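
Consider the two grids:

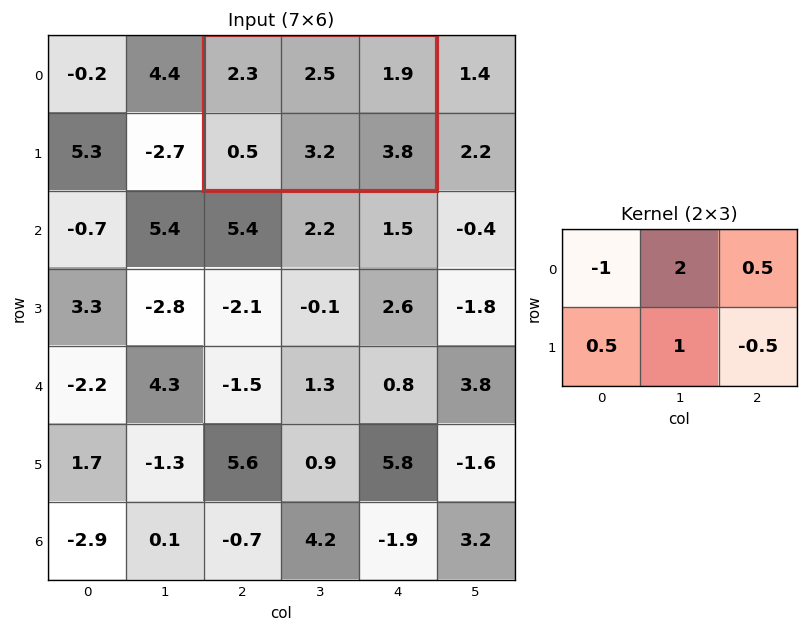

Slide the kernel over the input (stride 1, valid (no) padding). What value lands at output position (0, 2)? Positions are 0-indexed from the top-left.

5.2

The receptive field on the input at this output position is [2.3 2.5 1.9 / 0.5 3.2 3.8]. Elementwise product with the kernel and sum: 2.3·-1 + 2.5·2 + 1.9·0.5 + 0.5·0.5 + 3.2·1 + 3.8·-0.5.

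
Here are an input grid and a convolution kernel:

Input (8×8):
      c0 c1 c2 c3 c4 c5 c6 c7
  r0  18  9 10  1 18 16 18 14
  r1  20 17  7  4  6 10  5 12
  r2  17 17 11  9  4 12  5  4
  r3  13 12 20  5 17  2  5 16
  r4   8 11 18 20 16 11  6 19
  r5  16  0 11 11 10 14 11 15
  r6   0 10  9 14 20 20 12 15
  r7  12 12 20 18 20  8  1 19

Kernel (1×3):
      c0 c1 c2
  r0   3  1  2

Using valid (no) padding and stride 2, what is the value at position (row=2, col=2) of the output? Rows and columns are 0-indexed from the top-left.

71

The receptive field on the input at this output position is [16 11 6]. Elementwise product with the kernel and sum: 16·3 + 11·1 + 6·2.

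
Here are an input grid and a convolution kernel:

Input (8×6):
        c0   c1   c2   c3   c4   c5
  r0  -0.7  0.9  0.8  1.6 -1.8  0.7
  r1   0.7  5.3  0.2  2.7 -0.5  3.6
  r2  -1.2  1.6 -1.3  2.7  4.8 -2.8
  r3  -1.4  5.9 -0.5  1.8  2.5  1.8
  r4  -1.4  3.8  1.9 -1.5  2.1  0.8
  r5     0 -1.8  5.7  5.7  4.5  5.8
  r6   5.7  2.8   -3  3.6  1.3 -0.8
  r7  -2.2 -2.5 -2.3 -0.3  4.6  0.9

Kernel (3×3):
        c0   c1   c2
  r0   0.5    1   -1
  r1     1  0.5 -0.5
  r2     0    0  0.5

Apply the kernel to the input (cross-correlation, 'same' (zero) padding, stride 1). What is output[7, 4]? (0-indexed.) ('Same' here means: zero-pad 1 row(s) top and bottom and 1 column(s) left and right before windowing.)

The receptive field on the zero-padded input at this output position is [3.6 1.3 -0.8 / -0.3 4.6 0.9 / 0 0 0]. Elementwise product with the kernel and sum: 3.6·0.5 + 1.3·1 + -0.8·-1 + -0.3·1 + 4.6·0.5 + 0.9·-0.5 + 0·0.5.

5.45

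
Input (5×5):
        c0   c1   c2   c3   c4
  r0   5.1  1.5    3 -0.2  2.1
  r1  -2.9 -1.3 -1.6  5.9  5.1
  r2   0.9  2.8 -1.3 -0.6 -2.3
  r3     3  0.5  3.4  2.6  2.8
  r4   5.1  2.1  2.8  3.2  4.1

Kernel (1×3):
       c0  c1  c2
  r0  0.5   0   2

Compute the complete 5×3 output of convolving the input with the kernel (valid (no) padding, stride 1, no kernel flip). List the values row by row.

8.55 0.35 5.7
-4.65 11.15 9.4
-2.15 0.2 -5.25
8.3 5.45 7.3
8.15 7.45 9.6

Output[0,0]: The receptive field on the input at this output position is [5.1 1.5 3]. Elementwise product with the kernel and sum: 5.1·0.5 + 3·2.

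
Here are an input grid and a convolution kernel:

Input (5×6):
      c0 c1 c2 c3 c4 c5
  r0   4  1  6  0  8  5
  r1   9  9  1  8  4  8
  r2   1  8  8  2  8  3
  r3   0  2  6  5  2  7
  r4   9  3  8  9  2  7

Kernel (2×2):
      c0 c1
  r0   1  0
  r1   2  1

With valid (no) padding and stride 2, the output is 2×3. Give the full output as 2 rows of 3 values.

31 16 24
3 25 19

Output[0,0]: The receptive field on the input at this output position is [4 1 / 9 9]. Elementwise product with the kernel and sum: 4·1 + 9·2 + 9·1.
Output[0,1]: The receptive field on the input at this output position is [6 0 / 1 8]. Elementwise product with the kernel and sum: 6·1 + 1·2 + 8·1.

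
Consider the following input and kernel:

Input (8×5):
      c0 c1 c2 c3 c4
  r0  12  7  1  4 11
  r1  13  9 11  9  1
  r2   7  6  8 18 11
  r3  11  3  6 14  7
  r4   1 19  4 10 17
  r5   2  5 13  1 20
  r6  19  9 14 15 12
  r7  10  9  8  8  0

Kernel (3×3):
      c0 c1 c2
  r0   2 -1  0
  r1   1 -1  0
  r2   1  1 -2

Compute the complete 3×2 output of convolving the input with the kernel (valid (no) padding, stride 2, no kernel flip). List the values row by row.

Output[0,0]: The receptive field on the input at this output position is [12 7 1 / 13 9 11 / 7 6 8]. Elementwise product with the kernel and sum: 12·2 + 7·-1 + 13·1 + 9·-1 + 7·1 + 6·1 + 8·-2.
Output[0,1]: The receptive field on the input at this output position is [1 4 11 / 11 9 1 / 8 18 11]. Elementwise product with the kernel and sum: 1·2 + 4·-1 + 11·1 + 9·-1 + 8·1 + 18·1 + 11·-2.

18 4
28 -30
-20 15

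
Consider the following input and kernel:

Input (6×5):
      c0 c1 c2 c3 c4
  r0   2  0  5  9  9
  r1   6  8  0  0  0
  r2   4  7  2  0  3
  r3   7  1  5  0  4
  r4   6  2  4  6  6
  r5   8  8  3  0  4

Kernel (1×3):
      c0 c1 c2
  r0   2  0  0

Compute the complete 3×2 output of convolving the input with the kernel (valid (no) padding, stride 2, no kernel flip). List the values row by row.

4 10
8 4
12 8

Output[0,0]: The receptive field on the input at this output position is [2 0 5]. Elementwise product with the kernel and sum: 2·2.
Output[0,1]: The receptive field on the input at this output position is [5 9 9]. Elementwise product with the kernel and sum: 5·2.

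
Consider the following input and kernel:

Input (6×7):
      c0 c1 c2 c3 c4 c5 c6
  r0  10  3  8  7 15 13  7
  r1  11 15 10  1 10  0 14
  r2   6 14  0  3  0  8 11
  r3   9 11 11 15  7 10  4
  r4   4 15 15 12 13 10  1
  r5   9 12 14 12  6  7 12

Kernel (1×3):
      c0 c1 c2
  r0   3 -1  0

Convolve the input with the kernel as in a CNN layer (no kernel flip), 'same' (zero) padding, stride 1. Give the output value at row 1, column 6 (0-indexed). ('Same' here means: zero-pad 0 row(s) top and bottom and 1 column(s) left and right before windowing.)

-14

The receptive field on the zero-padded input at this output position is [0 14 0]. Elementwise product with the kernel and sum: 0·3 + 14·-1.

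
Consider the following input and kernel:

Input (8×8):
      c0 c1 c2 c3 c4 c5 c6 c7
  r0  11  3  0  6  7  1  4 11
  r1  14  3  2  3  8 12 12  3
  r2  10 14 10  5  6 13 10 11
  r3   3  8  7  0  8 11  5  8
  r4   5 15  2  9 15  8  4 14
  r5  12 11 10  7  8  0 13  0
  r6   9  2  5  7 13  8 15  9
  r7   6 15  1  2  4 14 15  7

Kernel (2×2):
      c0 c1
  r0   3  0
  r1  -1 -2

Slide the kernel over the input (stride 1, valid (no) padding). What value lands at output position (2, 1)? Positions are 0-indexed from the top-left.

The receptive field on the input at this output position is [14 10 / 8 7]. Elementwise product with the kernel and sum: 14·3 + 8·-1 + 7·-2.

20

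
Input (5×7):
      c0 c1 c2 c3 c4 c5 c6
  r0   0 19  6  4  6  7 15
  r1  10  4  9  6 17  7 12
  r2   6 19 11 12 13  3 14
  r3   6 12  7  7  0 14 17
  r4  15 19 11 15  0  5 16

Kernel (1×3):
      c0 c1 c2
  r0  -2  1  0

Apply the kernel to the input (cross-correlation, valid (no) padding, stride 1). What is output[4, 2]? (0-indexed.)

The receptive field on the input at this output position is [11 15 0]. Elementwise product with the kernel and sum: 11·-2 + 15·1.

-7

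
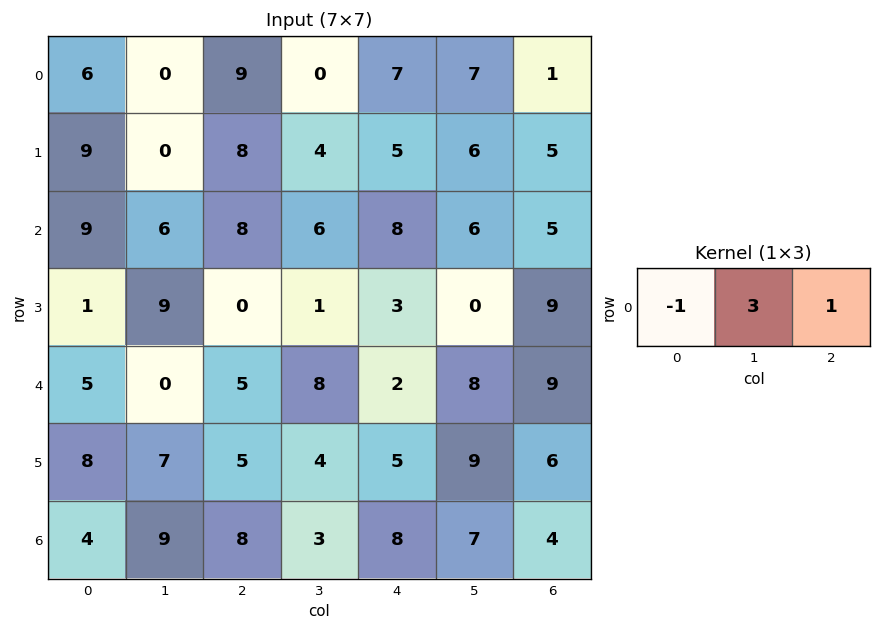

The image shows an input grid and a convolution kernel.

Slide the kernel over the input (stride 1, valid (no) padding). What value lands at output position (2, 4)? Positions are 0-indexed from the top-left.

The receptive field on the input at this output position is [8 6 5]. Elementwise product with the kernel and sum: 8·-1 + 6·3 + 5·1.

15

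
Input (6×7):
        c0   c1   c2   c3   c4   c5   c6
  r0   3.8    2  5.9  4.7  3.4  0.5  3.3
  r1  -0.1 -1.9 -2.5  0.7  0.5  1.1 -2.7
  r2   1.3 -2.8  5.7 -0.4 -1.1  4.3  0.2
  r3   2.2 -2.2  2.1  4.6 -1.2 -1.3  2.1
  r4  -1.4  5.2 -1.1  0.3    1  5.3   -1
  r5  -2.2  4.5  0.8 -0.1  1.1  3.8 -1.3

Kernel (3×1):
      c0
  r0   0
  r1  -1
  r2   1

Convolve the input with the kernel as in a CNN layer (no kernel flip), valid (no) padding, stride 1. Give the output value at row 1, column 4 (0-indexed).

The receptive field on the input at this output position is [0.5 / -1.1 / -1.2]. Elementwise product with the kernel and sum: -1.1·-1 + -1.2·1.

-0.1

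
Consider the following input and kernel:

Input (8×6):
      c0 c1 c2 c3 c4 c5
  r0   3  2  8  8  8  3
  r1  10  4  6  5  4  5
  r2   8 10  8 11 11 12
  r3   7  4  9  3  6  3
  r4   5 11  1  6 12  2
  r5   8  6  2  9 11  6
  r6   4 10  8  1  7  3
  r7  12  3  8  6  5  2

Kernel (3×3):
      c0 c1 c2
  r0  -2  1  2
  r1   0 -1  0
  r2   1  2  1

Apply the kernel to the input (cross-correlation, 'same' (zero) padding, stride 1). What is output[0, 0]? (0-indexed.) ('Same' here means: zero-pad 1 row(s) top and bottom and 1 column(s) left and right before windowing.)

21

The receptive field on the zero-padded input at this output position is [0 0 0 / 0 3 2 / 0 10 4]. Elementwise product with the kernel and sum: 0·-2 + 0·1 + 0·2 + 3·-1 + 0·1 + 10·2 + 4·1.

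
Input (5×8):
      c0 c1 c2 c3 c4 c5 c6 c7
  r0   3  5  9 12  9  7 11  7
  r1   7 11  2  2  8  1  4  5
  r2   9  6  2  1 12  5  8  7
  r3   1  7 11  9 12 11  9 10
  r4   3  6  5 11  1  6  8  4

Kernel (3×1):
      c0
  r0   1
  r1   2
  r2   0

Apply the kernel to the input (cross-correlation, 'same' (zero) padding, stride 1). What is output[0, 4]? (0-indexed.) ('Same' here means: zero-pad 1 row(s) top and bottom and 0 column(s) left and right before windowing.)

18

The receptive field on the zero-padded input at this output position is [0 / 9 / 8]. Elementwise product with the kernel and sum: 0·1 + 9·2.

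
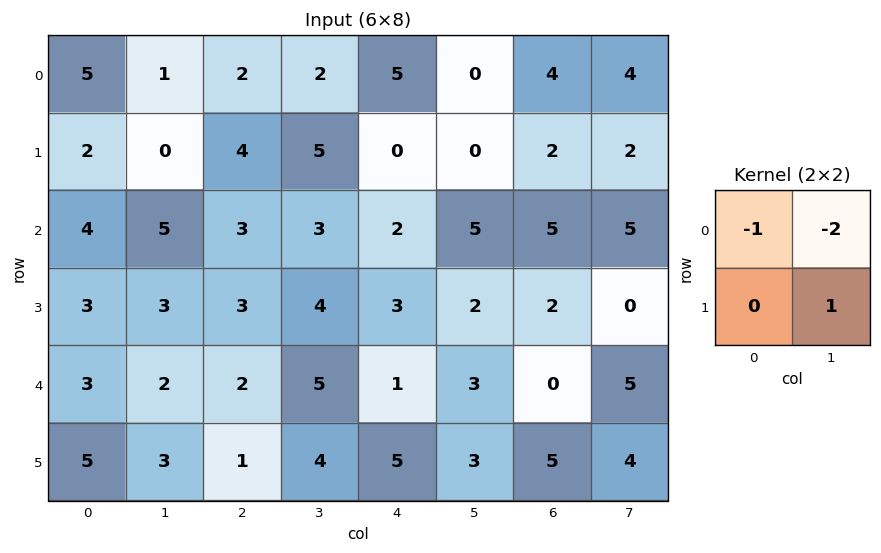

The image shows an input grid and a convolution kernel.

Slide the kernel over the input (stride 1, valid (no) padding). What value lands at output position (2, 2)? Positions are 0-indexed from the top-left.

The receptive field on the input at this output position is [3 3 / 3 4]. Elementwise product with the kernel and sum: 3·-1 + 3·-2 + 4·1.

-5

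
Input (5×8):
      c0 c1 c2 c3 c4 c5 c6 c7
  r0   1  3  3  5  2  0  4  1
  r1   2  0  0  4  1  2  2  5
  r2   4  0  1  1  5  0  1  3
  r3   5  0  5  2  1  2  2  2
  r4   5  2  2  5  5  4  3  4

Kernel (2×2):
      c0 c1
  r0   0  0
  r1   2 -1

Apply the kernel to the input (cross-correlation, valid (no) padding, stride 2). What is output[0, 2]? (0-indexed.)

0

The receptive field on the input at this output position is [2 0 / 1 2]. Elementwise product with the kernel and sum: 1·2 + 2·-1.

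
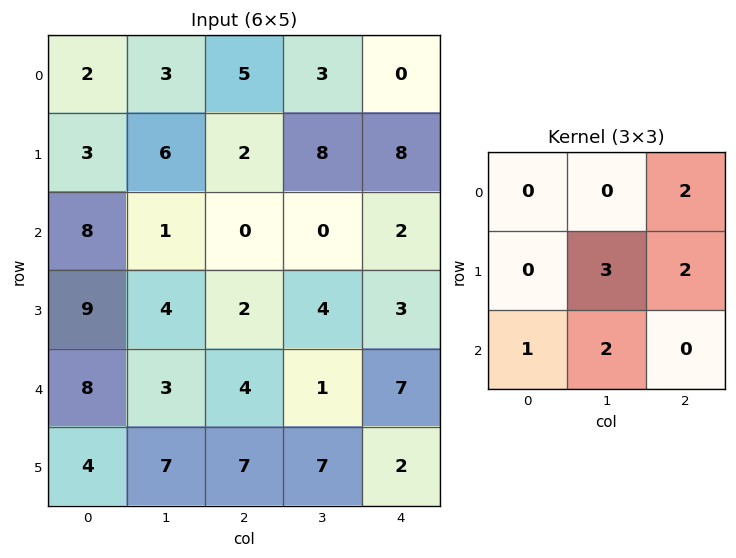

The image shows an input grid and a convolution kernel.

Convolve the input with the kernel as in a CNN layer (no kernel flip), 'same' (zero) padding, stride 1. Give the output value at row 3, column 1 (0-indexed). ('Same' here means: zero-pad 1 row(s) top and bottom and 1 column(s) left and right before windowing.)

30

The receptive field on the zero-padded input at this output position is [8 1 0 / 9 4 2 / 8 3 4]. Elementwise product with the kernel and sum: 0·2 + 4·3 + 2·2 + 8·1 + 3·2.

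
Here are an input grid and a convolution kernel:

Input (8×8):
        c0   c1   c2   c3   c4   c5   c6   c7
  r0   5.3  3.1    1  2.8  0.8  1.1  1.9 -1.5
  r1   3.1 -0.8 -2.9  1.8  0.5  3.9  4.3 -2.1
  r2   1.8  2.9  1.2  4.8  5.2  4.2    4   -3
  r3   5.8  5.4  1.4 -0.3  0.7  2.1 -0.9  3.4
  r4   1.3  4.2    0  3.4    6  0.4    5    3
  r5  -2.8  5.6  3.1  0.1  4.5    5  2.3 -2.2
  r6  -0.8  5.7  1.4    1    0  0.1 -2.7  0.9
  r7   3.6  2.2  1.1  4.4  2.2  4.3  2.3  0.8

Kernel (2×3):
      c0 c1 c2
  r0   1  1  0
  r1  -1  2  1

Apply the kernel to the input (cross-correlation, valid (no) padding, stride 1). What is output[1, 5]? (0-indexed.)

The receptive field on the input at this output position is [3.9 4.3 -2.1 / 4.2 4 -3]. Elementwise product with the kernel and sum: 3.9·1 + 4.3·1 + 4.2·-1 + 4·2 + -3·1.

9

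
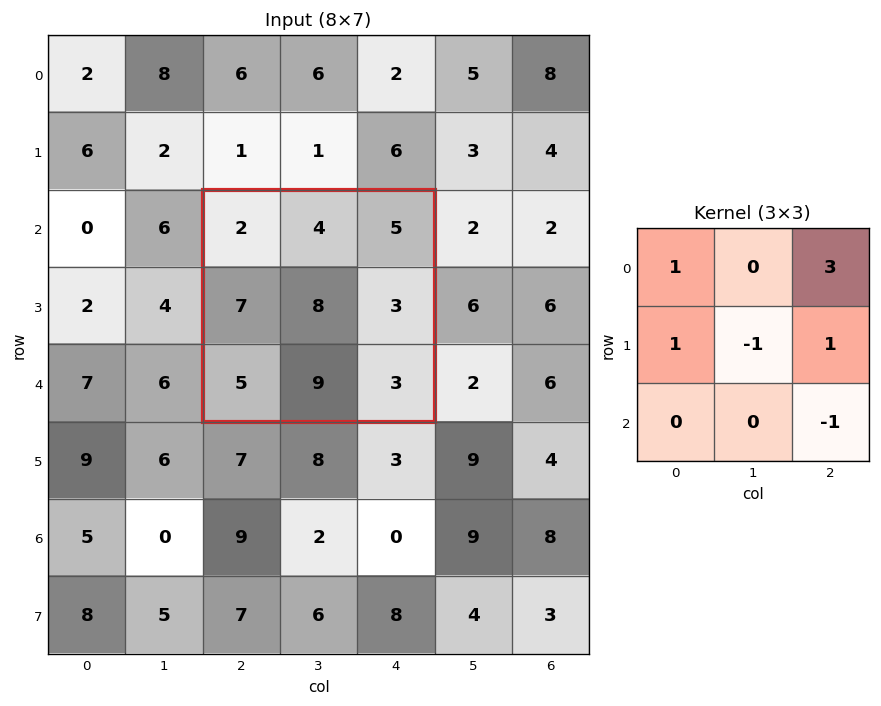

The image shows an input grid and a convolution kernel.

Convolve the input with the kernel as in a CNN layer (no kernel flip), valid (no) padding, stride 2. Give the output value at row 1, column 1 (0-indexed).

16

The receptive field on the input at this output position is [2 4 5 / 7 8 3 / 5 9 3]. Elementwise product with the kernel and sum: 2·1 + 5·3 + 7·1 + 8·-1 + 3·1 + 3·-1.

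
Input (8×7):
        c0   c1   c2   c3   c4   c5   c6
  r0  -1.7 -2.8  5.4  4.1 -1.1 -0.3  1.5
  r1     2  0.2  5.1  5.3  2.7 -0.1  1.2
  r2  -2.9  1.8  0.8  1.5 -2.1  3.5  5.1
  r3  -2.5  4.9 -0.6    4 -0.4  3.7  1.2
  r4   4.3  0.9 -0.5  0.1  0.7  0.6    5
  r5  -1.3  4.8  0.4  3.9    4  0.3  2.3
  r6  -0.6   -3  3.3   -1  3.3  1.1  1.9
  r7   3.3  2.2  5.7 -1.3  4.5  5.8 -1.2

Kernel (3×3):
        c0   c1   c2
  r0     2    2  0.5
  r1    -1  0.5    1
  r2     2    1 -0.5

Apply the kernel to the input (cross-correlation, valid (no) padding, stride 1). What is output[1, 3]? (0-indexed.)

22.65

The receptive field on the input at this output position is [5.3 2.7 -0.1 / 1.5 -2.1 3.5 / 4 -0.4 3.7]. Elementwise product with the kernel and sum: 5.3·2 + 2.7·2 + -0.1·0.5 + 1.5·-1 + -2.1·0.5 + 3.5·1 + 4·2 + -0.4·1 + 3.7·-0.5.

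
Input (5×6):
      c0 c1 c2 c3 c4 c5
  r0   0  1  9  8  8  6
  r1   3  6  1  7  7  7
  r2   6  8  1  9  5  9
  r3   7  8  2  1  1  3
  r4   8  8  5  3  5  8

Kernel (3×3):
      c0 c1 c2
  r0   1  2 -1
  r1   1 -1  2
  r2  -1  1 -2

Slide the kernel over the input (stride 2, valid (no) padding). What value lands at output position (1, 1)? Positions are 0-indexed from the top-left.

The receptive field on the input at this output position is [1 9 5 / 2 1 1 / 5 3 5]. Elementwise product with the kernel and sum: 1·1 + 9·2 + 5·-1 + 2·1 + 1·-1 + 1·2 + 5·-1 + 3·1 + 5·-2.

5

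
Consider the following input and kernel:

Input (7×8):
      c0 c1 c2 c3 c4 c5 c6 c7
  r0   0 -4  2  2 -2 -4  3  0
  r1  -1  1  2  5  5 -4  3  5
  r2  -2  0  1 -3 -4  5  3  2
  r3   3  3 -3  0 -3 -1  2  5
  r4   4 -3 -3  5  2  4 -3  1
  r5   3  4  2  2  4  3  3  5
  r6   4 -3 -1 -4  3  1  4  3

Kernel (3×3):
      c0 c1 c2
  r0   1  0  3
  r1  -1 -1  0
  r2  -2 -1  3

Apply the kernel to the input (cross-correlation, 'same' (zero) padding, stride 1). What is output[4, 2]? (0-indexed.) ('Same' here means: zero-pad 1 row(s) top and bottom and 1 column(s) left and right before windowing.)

5

The receptive field on the zero-padded input at this output position is [3 -3 0 / -3 -3 5 / 4 2 2]. Elementwise product with the kernel and sum: 3·1 + 0·3 + -3·-1 + -3·-1 + 4·-2 + 2·-1 + 2·3.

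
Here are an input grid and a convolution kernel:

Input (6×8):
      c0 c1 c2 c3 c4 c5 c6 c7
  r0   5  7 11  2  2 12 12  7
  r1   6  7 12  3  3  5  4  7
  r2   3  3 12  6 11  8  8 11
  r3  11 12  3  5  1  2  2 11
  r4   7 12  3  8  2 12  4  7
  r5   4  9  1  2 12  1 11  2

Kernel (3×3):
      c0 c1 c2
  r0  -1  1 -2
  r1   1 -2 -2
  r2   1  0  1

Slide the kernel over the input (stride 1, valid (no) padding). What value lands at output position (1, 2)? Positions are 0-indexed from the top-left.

-33

The receptive field on the input at this output position is [12 3 3 / 12 6 11 / 3 5 1]. Elementwise product with the kernel and sum: 12·-1 + 3·1 + 3·-2 + 12·1 + 6·-2 + 11·-2 + 3·1 + 1·1.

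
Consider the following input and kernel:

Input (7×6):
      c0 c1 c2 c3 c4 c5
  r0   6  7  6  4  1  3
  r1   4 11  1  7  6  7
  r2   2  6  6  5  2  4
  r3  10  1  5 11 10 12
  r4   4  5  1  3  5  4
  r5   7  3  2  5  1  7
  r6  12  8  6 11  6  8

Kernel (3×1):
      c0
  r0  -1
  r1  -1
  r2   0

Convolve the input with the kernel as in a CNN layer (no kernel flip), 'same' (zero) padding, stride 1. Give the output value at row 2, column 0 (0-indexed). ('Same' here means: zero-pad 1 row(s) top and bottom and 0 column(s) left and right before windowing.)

The receptive field on the zero-padded input at this output position is [4 / 2 / 10]. Elementwise product with the kernel and sum: 4·-1 + 2·-1.

-6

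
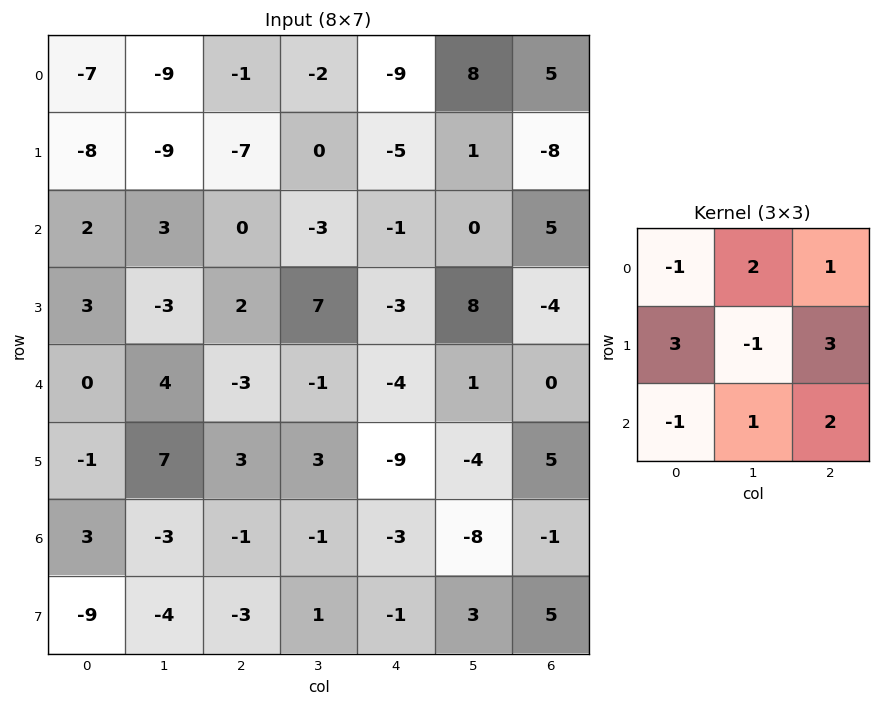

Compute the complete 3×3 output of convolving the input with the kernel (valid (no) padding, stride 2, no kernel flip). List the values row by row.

Output[0,0]: The receptive field on the input at this output position is [-7 -9 -1 / -8 -9 -7 / 2 3 0]. Elementwise product with the kernel and sum: -7·-1 + -9·2 + -1·1 + -8·3 + -9·-1 + -7·3 + 2·-1 + 3·1 + 0·2.

-47 -53 1
20 -23 -18
-4 -30 -9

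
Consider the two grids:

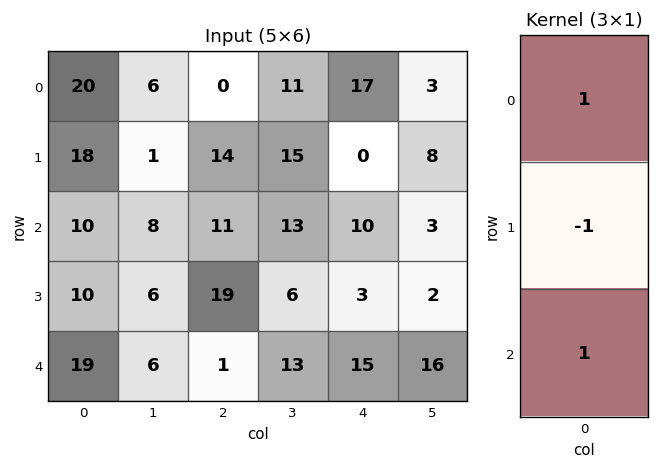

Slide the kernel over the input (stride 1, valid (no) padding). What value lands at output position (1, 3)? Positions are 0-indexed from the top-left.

The receptive field on the input at this output position is [15 / 13 / 6]. Elementwise product with the kernel and sum: 15·1 + 13·-1 + 6·1.

8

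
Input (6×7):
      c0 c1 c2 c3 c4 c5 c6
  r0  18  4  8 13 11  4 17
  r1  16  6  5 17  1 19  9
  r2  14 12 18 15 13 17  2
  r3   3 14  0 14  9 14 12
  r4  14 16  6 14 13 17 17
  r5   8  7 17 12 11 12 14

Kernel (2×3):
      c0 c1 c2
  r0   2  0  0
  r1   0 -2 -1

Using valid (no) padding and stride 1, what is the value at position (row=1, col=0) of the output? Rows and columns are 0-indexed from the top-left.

-10

The receptive field on the input at this output position is [16 6 5 / 14 12 18]. Elementwise product with the kernel and sum: 16·2 + 12·-2 + 18·-1.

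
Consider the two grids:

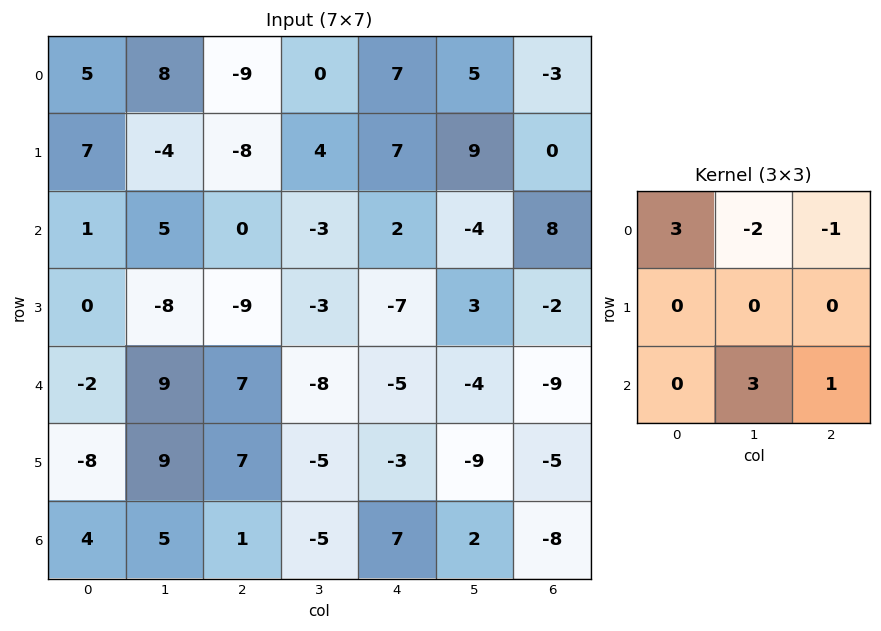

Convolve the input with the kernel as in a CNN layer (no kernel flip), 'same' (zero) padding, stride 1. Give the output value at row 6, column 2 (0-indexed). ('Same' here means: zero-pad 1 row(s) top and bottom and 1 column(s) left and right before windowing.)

18

The receptive field on the zero-padded input at this output position is [9 7 -5 / 5 1 -5 / 0 0 0]. Elementwise product with the kernel and sum: 9·3 + 7·-2 + -5·-1 + 0·3 + 0·1.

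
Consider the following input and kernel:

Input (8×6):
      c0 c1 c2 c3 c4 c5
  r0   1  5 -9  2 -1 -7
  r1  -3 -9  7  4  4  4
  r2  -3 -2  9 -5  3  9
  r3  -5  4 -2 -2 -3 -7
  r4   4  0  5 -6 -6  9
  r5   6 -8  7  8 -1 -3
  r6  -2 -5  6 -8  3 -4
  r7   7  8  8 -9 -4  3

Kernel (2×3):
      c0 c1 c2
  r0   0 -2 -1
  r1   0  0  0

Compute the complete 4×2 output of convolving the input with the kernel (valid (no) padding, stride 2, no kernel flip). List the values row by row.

Output[0,0]: The receptive field on the input at this output position is [1 5 -9 / -3 -9 7]. Elementwise product with the kernel and sum: 5·-2 + -9·-1.

-1 -3
-5 7
-5 18
4 13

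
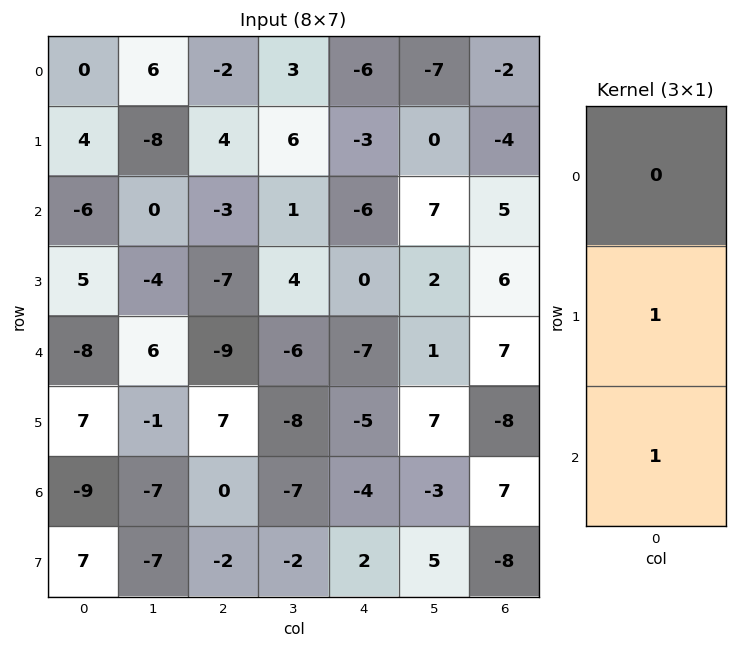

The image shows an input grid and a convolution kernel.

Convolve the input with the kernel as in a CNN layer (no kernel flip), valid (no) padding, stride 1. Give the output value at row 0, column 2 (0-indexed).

The receptive field on the input at this output position is [-2 / 4 / -3]. Elementwise product with the kernel and sum: 4·1 + -3·1.

1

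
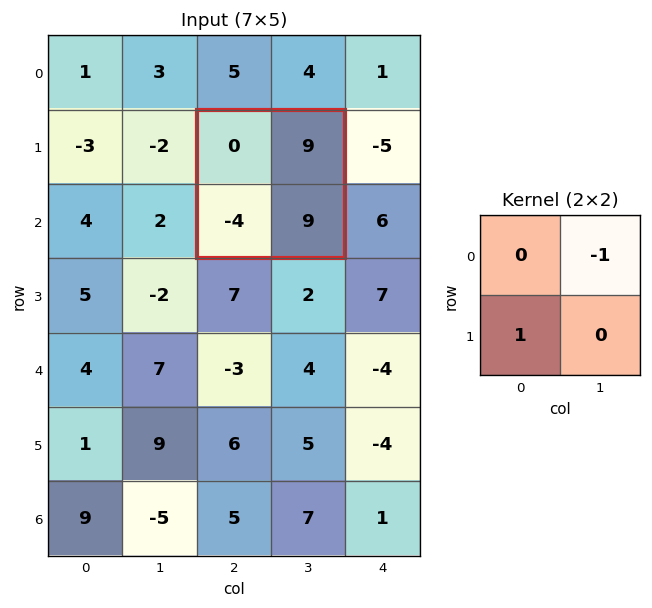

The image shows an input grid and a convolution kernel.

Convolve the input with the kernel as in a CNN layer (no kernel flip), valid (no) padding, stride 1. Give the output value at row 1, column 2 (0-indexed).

-13

The receptive field on the input at this output position is [0 9 / -4 9]. Elementwise product with the kernel and sum: 9·-1 + -4·1.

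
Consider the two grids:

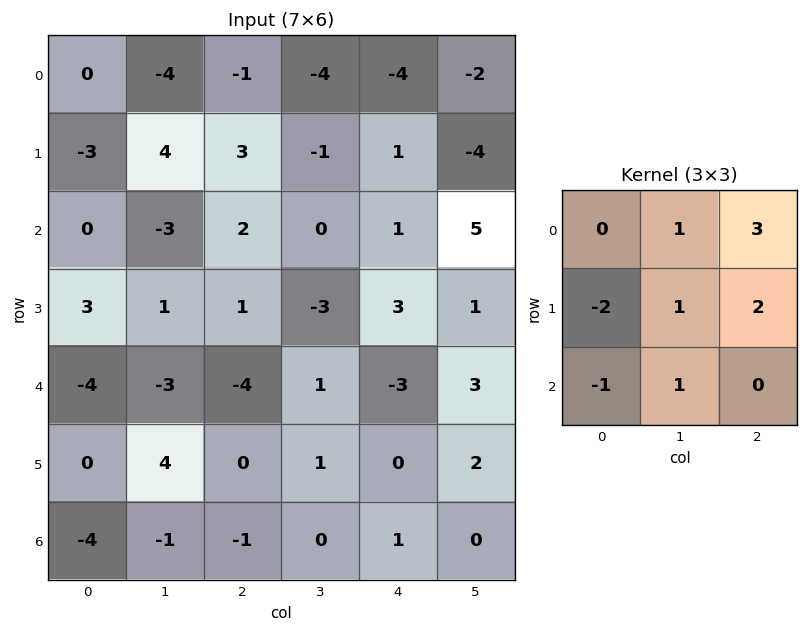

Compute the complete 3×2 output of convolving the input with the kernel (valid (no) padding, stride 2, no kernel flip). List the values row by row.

Output[0,0]: The receptive field on the input at this output position is [0 -4 -1 / -3 4 3 / 0 -3 2]. Elementwise product with the kernel and sum: -4·1 + -1·3 + -3·-2 + 4·1 + 3·2 + 0·-1 + -3·1.
Output[0,1]: The receptive field on the input at this output position is [-1 -4 -4 / 3 -1 1 / 2 0 1]. Elementwise product with the kernel and sum: -4·1 + -4·3 + 3·-2 + -1·1 + 1·2 + 2·-1 + 0·1.

6 -23
1 9
-8 -6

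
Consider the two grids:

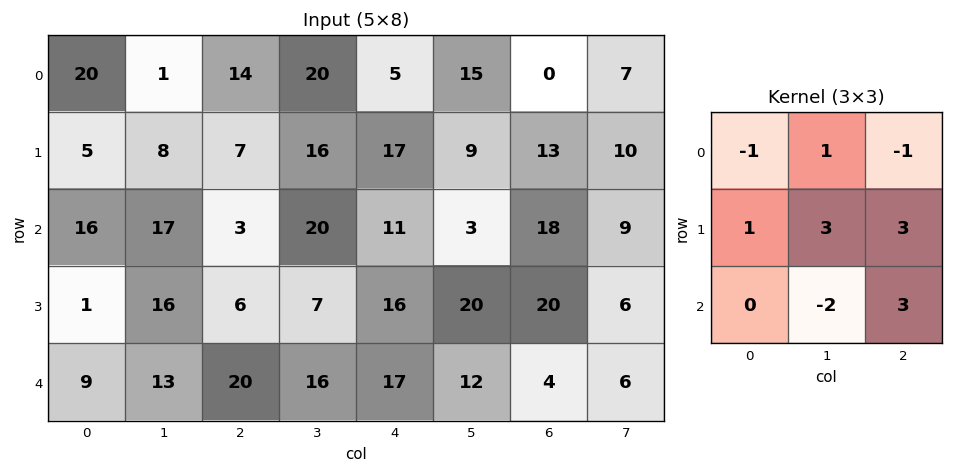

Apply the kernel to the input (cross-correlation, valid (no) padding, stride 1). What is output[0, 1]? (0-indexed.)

The receptive field on the input at this output position is [1 14 20 / 8 7 16 / 17 3 20]. Elementwise product with the kernel and sum: 1·-1 + 14·1 + 20·-1 + 8·1 + 7·3 + 16·3 + 3·-2 + 20·3.

124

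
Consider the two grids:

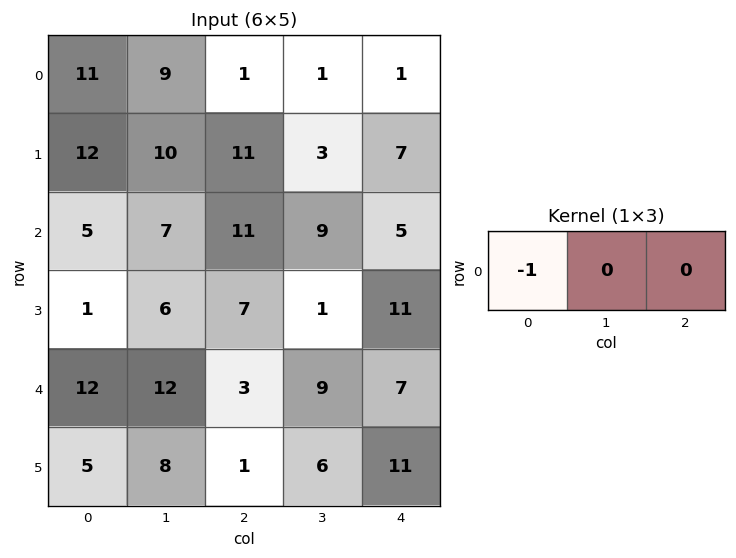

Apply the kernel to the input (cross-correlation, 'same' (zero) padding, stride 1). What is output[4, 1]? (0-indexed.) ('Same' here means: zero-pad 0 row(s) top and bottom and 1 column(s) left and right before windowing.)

The receptive field on the zero-padded input at this output position is [12 12 3]. Elementwise product with the kernel and sum: 12·-1.

-12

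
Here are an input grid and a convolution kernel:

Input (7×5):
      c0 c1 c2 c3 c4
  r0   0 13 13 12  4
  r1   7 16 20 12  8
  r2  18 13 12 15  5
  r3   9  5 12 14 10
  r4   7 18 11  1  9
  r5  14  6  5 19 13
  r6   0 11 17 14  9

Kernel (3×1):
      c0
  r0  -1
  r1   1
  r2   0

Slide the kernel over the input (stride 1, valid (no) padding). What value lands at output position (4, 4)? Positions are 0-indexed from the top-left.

4

The receptive field on the input at this output position is [9 / 13 / 9]. Elementwise product with the kernel and sum: 9·-1 + 13·1.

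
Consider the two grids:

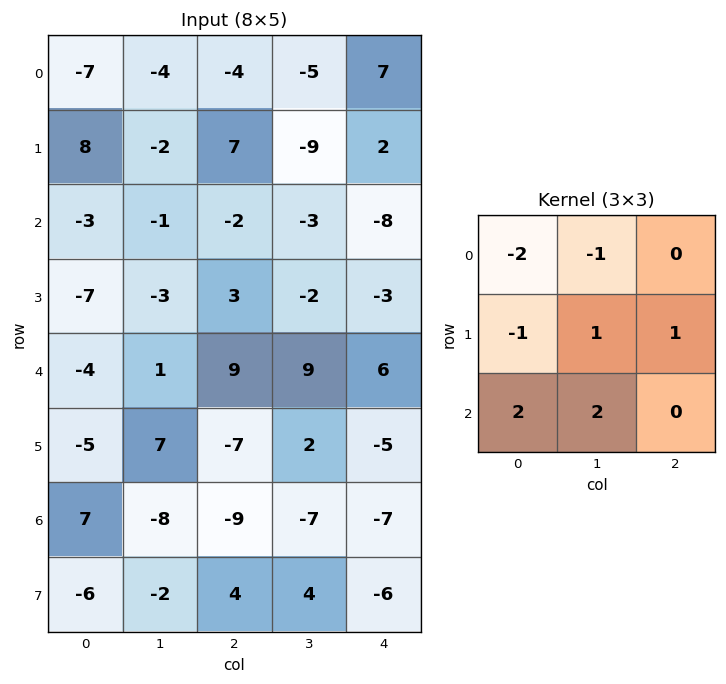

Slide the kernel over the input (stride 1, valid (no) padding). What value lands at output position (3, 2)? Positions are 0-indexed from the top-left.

The receptive field on the input at this output position is [3 -2 -3 / 9 9 6 / -7 2 -5]. Elementwise product with the kernel and sum: 3·-2 + -2·-1 + 9·-1 + 9·1 + 6·1 + -7·2 + 2·2.

-8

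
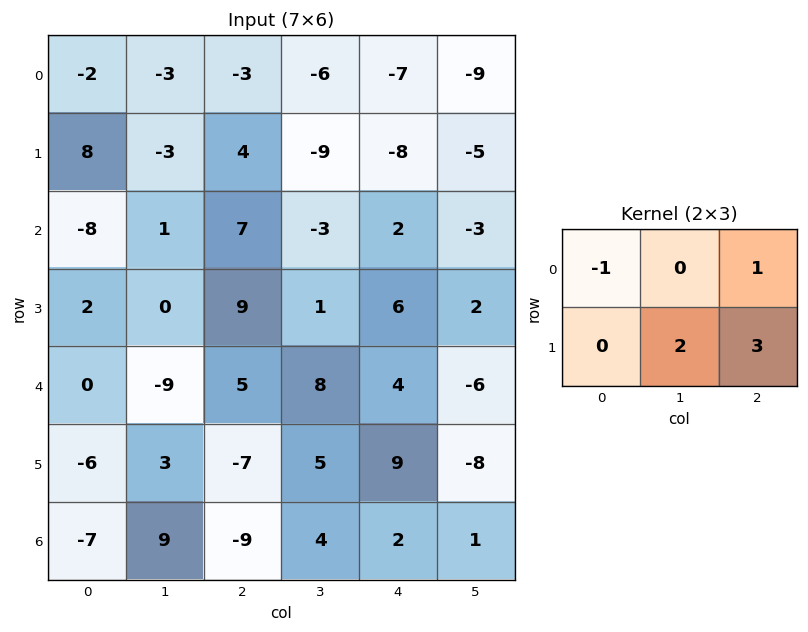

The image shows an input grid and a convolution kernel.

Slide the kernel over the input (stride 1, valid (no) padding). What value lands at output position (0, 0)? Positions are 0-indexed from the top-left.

5

The receptive field on the input at this output position is [-2 -3 -3 / 8 -3 4]. Elementwise product with the kernel and sum: -2·-1 + -3·1 + -3·2 + 4·3.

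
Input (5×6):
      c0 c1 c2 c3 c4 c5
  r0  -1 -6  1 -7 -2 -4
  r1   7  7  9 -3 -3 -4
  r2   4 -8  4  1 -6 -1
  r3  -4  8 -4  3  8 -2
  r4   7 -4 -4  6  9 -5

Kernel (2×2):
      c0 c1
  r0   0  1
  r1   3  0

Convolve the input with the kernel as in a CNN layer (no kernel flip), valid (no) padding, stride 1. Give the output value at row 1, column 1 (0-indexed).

-15

The receptive field on the input at this output position is [7 9 / -8 4]. Elementwise product with the kernel and sum: 9·1 + -8·3.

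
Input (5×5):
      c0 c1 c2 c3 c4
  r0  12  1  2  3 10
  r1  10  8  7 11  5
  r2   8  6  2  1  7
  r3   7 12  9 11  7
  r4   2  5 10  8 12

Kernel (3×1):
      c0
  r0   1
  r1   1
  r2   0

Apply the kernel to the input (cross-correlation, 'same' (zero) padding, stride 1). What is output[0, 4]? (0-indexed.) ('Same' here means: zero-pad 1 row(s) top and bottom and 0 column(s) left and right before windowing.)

The receptive field on the zero-padded input at this output position is [0 / 10 / 5]. Elementwise product with the kernel and sum: 0·1 + 10·1.

10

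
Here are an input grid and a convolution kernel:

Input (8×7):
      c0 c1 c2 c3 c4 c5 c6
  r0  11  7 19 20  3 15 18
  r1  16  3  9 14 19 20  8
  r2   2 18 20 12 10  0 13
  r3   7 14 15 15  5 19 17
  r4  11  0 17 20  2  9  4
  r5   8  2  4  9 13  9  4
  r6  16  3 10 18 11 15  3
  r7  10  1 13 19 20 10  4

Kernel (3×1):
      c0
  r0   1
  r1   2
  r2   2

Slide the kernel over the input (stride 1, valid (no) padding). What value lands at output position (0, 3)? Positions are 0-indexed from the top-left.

The receptive field on the input at this output position is [20 / 14 / 12]. Elementwise product with the kernel and sum: 20·1 + 14·2 + 12·2.

72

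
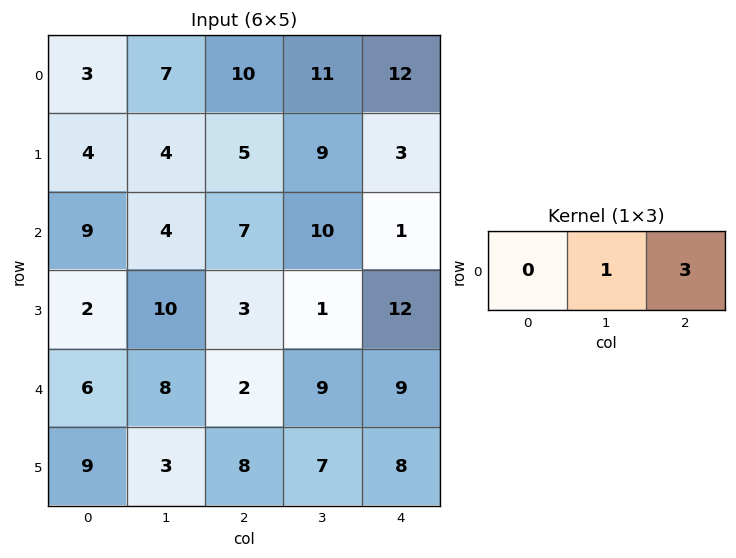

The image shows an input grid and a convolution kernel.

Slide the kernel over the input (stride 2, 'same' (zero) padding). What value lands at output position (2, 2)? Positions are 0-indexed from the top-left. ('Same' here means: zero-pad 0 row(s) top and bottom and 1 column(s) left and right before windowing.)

9

The receptive field on the zero-padded input at this output position is [9 9 0]. Elementwise product with the kernel and sum: 9·1 + 0·3.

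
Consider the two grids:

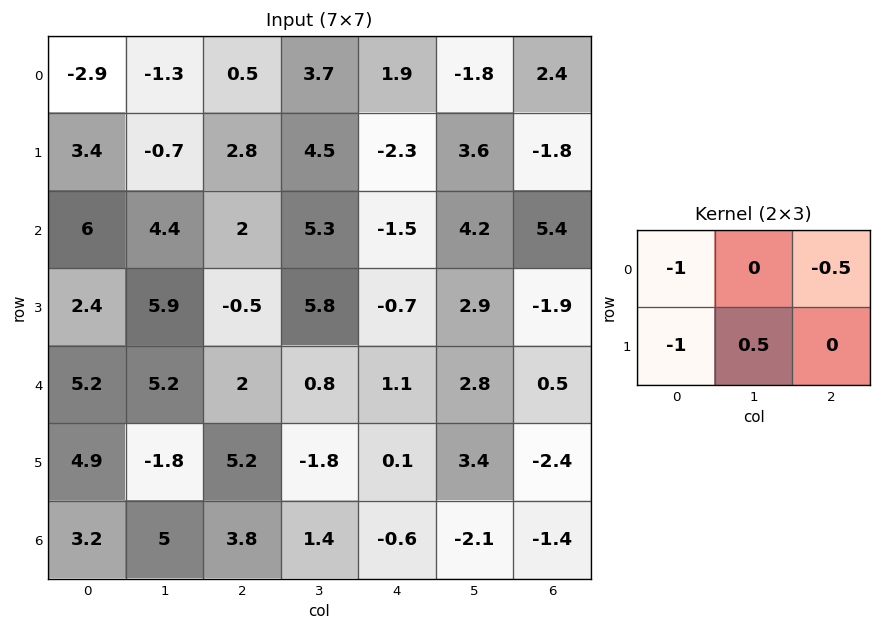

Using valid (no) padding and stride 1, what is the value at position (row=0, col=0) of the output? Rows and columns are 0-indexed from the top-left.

The receptive field on the input at this output position is [-2.9 -1.3 0.5 / 3.4 -0.7 2.8]. Elementwise product with the kernel and sum: -2.9·-1 + 0.5·-0.5 + 3.4·-1 + -0.7·0.5.

-1.1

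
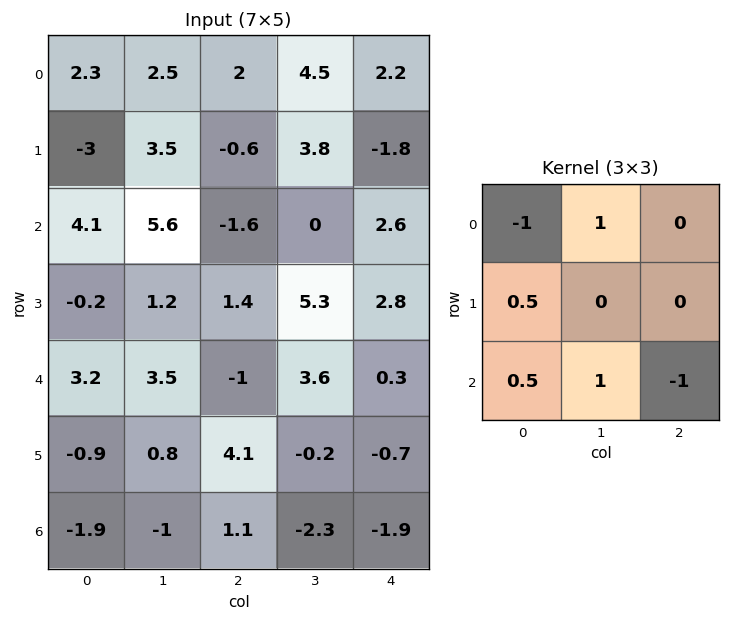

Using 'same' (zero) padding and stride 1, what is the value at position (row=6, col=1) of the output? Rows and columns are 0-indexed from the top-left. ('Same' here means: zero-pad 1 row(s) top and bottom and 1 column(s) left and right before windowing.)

The receptive field on the zero-padded input at this output position is [-0.9 0.8 4.1 / -1.9 -1 1.1 / 0 0 0]. Elementwise product with the kernel and sum: -0.9·-1 + 0.8·1 + -1.9·0.5 + 0·0.5 + 0·1 + 0·-1.

0.75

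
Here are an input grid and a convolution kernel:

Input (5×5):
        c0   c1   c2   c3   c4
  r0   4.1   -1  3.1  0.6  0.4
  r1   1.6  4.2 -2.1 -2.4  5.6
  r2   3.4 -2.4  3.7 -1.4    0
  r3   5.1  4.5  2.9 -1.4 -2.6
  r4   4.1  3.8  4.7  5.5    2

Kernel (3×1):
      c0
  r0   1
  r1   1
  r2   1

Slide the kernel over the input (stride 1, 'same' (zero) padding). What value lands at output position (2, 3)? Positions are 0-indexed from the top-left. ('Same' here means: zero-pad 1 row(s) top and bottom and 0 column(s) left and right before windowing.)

-5.2

The receptive field on the zero-padded input at this output position is [-2.4 / -1.4 / -1.4]. Elementwise product with the kernel and sum: -2.4·1 + -1.4·1 + -1.4·1.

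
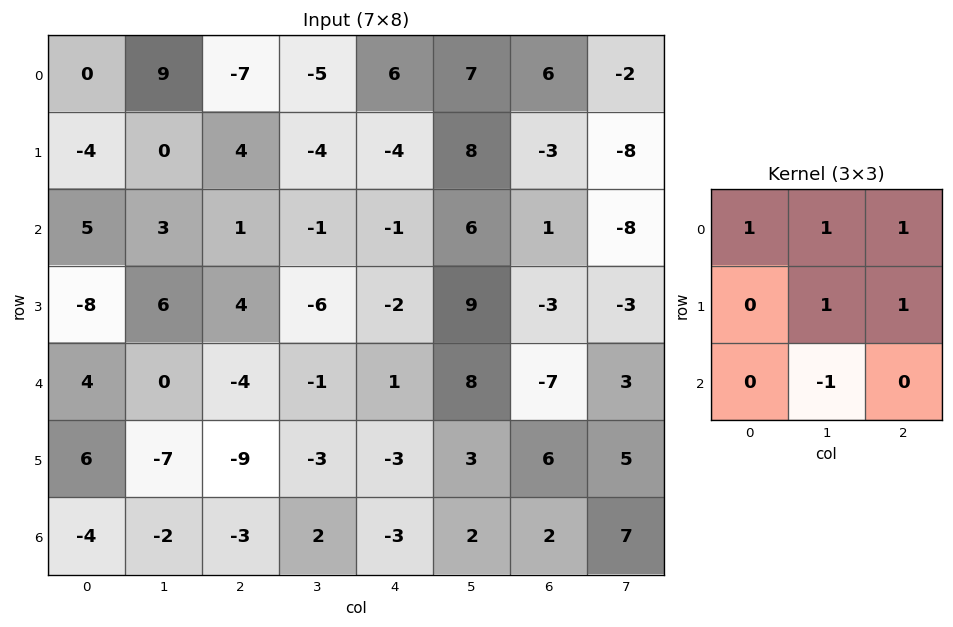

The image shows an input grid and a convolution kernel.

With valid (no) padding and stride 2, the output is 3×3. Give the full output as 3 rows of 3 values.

Output[0,0]: The receptive field on the input at this output position is [0 9 -7 / -4 0 4 / 5 3 1]. Elementwise product with the kernel and sum: 0·1 + 9·1 + -7·1 + 0·1 + 4·1 + 3·-1.
Output[0,1]: The receptive field on the input at this output position is [-7 -5 6 / 4 -4 -4 / 1 -1 -1]. Elementwise product with the kernel and sum: -7·1 + -5·1 + 6·1 + -4·1 + -4·1 + -1·-1.

3 -13 18
19 -8 4
-14 -12 9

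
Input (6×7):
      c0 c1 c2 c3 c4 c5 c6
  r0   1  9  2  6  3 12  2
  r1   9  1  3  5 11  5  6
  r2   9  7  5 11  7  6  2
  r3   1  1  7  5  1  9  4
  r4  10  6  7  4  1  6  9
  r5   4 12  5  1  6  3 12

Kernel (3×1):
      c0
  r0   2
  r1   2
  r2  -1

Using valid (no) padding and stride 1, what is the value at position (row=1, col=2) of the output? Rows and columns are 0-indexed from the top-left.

The receptive field on the input at this output position is [3 / 5 / 7]. Elementwise product with the kernel and sum: 3·2 + 5·2 + 7·-1.

9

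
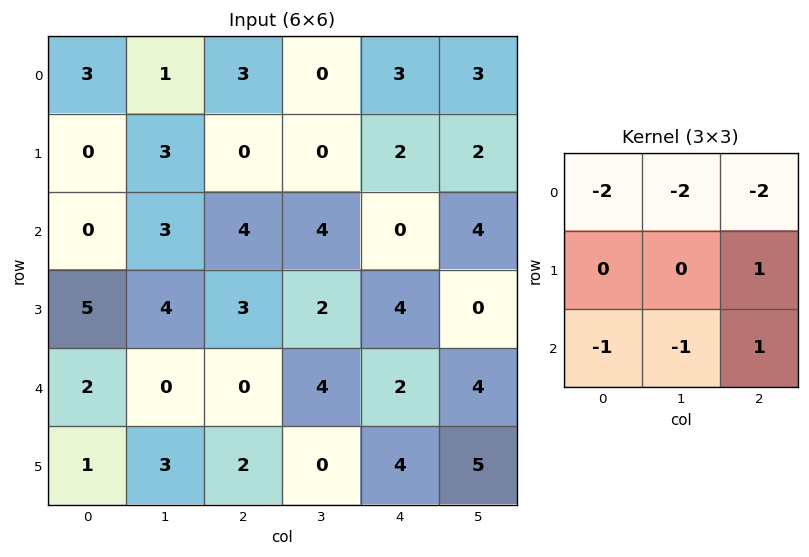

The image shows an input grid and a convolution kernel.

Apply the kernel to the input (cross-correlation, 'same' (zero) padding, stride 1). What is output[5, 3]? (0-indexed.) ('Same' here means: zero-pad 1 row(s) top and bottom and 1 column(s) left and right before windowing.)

The receptive field on the zero-padded input at this output position is [0 4 2 / 2 0 4 / 0 0 0]. Elementwise product with the kernel and sum: 0·-2 + 4·-2 + 2·-2 + 4·1 + 0·-1 + 0·-1 + 0·1.

-8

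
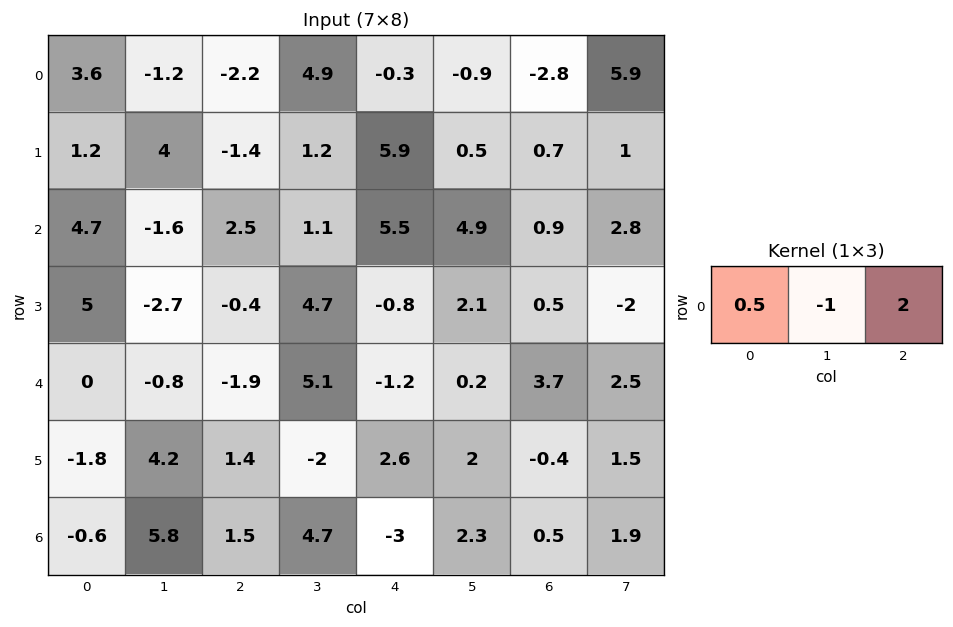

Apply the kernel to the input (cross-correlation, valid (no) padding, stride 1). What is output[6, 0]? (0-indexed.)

The receptive field on the input at this output position is [-0.6 5.8 1.5]. Elementwise product with the kernel and sum: -0.6·0.5 + 5.8·-1 + 1.5·2.

-3.1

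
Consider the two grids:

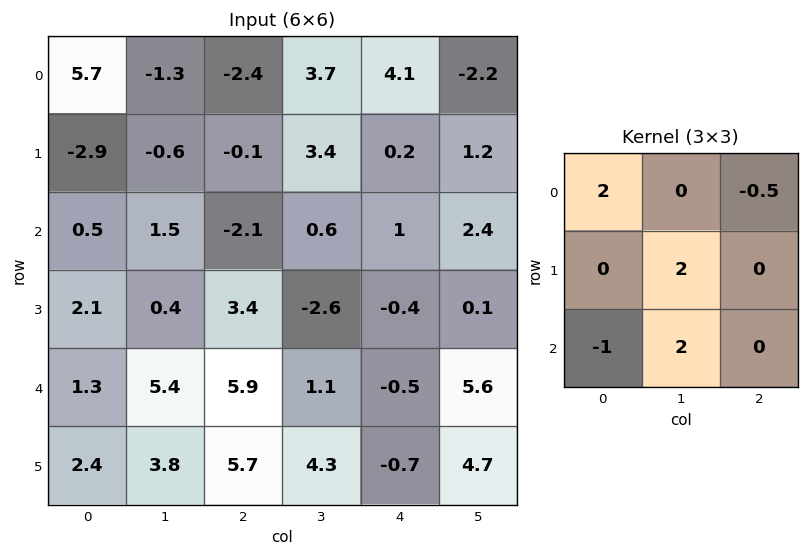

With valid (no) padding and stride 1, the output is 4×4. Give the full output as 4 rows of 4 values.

Output[0,0]: The receptive field on the input at this output position is [5.7 -1.3 -2.4 / -2.9 -0.6 -0.1 / 0.5 1.5 -2.1]. Elementwise product with the kernel and sum: 5.7·2 + -2.4·-0.5 + -0.6·2 + 0.5·-1 + 1.5·2.

13.9 -10.35 3.25 10.3
-4.05 -0.7 -7.7 10
12.35 15.9 -13.6 -2.9
18.5 21.5 12.1 -11.95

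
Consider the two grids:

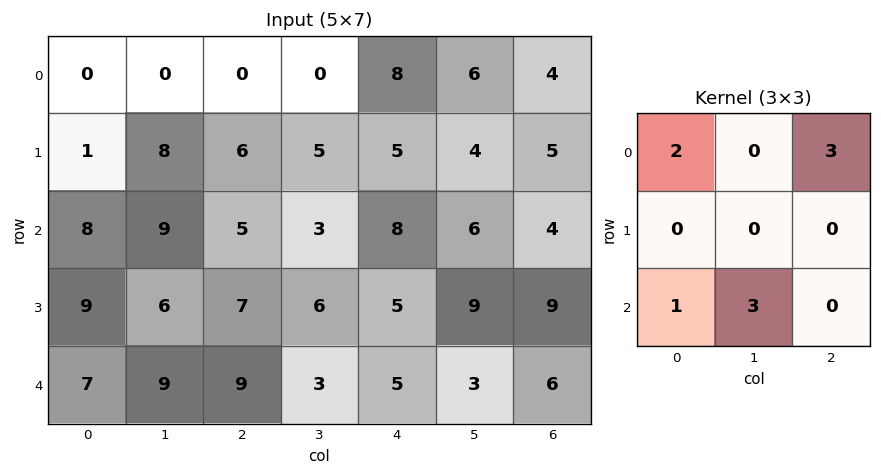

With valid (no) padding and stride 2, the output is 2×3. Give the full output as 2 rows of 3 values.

Output[0,0]: The receptive field on the input at this output position is [0 0 0 / 1 8 6 / 8 9 5]. Elementwise product with the kernel and sum: 0·2 + 0·3 + 8·1 + 9·3.
Output[0,1]: The receptive field on the input at this output position is [0 0 8 / 6 5 5 / 5 3 8]. Elementwise product with the kernel and sum: 0·2 + 8·3 + 5·1 + 3·3.

35 38 54
65 52 42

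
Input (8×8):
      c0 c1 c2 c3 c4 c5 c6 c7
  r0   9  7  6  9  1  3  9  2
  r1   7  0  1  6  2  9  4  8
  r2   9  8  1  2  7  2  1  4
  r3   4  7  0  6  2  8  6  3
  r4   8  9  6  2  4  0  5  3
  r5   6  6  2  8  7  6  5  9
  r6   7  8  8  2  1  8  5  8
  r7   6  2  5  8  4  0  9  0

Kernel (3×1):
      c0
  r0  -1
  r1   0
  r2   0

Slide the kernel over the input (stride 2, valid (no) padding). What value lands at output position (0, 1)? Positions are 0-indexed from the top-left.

The receptive field on the input at this output position is [6 / 1 / 1]. Elementwise product with the kernel and sum: 6·-1.

-6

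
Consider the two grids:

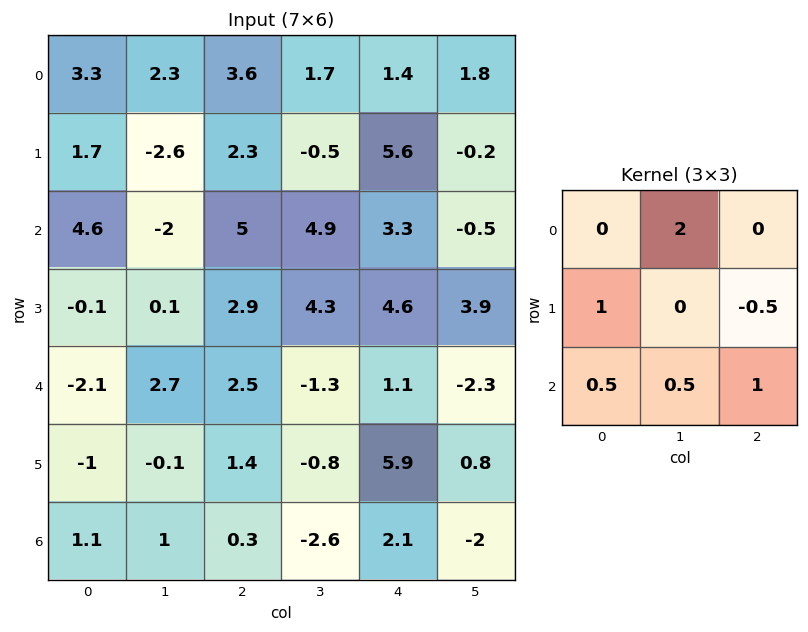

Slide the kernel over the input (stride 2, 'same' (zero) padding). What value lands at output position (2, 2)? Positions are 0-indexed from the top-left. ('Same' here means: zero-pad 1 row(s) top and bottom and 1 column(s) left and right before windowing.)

The receptive field on the zero-padded input at this output position is [4.3 4.6 3.9 / -1.3 1.1 -2.3 / -0.8 5.9 0.8]. Elementwise product with the kernel and sum: 4.6·2 + -1.3·1 + -2.3·-0.5 + -0.8·0.5 + 5.9·0.5 + 0.8·1.

12.4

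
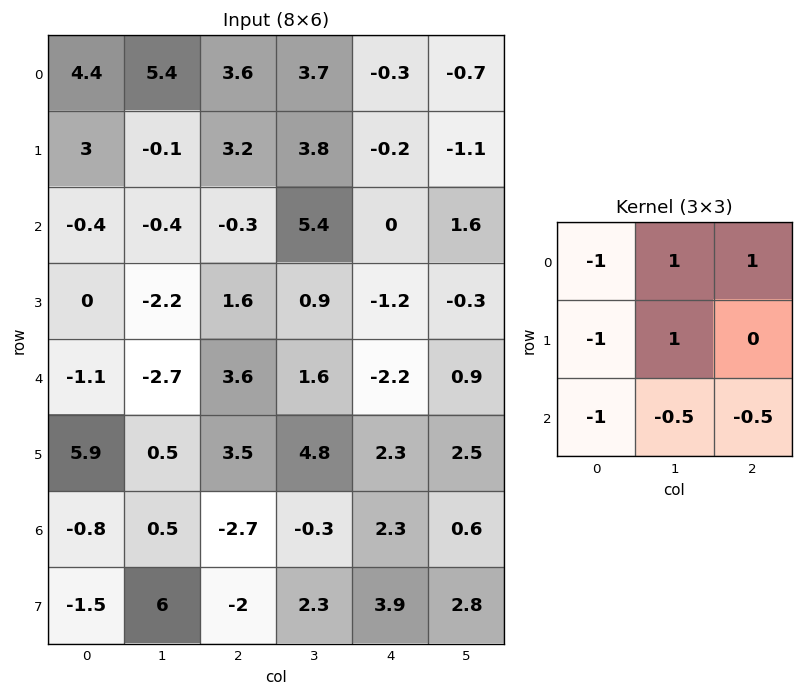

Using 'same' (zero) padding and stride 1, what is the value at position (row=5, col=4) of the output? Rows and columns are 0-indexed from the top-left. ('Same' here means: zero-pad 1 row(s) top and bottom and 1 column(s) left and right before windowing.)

-6.55

The receptive field on the zero-padded input at this output position is [1.6 -2.2 0.9 / 4.8 2.3 2.5 / -0.3 2.3 0.6]. Elementwise product with the kernel and sum: 1.6·-1 + -2.2·1 + 0.9·1 + 4.8·-1 + 2.3·1 + -0.3·-1 + 2.3·-0.5 + 0.6·-0.5.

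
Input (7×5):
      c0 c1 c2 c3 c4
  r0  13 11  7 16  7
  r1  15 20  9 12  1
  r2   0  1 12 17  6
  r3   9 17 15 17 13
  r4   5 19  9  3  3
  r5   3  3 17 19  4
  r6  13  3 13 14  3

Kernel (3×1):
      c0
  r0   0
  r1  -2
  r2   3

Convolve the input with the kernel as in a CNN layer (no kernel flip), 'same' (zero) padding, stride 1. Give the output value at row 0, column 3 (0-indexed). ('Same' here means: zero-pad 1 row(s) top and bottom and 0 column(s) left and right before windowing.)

4

The receptive field on the zero-padded input at this output position is [0 / 16 / 12]. Elementwise product with the kernel and sum: 16·-2 + 12·3.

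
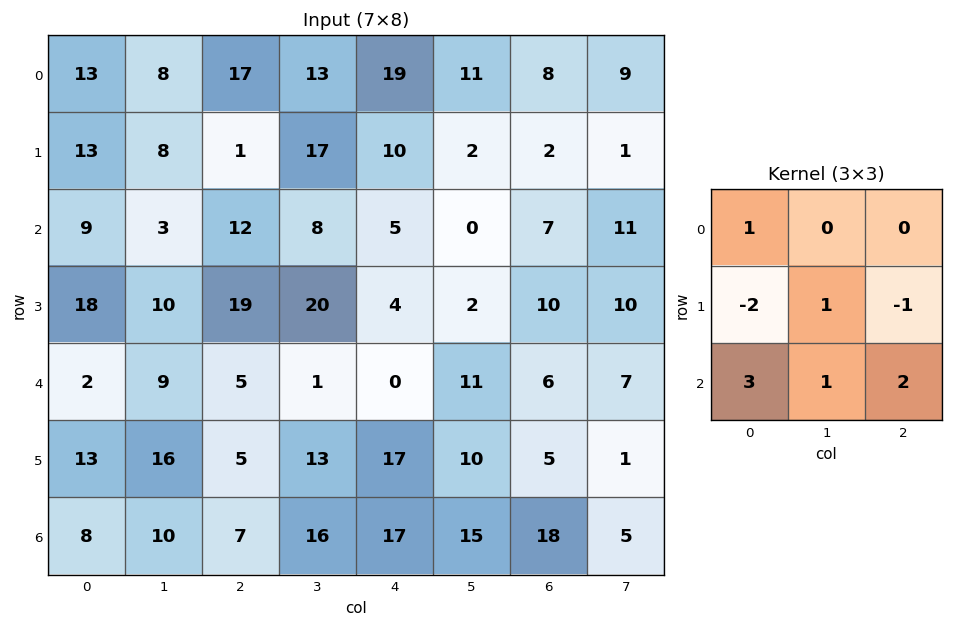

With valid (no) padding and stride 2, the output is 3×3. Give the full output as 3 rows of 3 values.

48 76 28
-11 6 12
35 62 73

Output[0,0]: The receptive field on the input at this output position is [13 8 17 / 13 8 1 / 9 3 12]. Elementwise product with the kernel and sum: 13·1 + 13·-2 + 8·1 + 1·-1 + 9·3 + 3·1 + 12·2.
Output[0,1]: The receptive field on the input at this output position is [17 13 19 / 1 17 10 / 12 8 5]. Elementwise product with the kernel and sum: 17·1 + 1·-2 + 17·1 + 10·-1 + 12·3 + 8·1 + 5·2.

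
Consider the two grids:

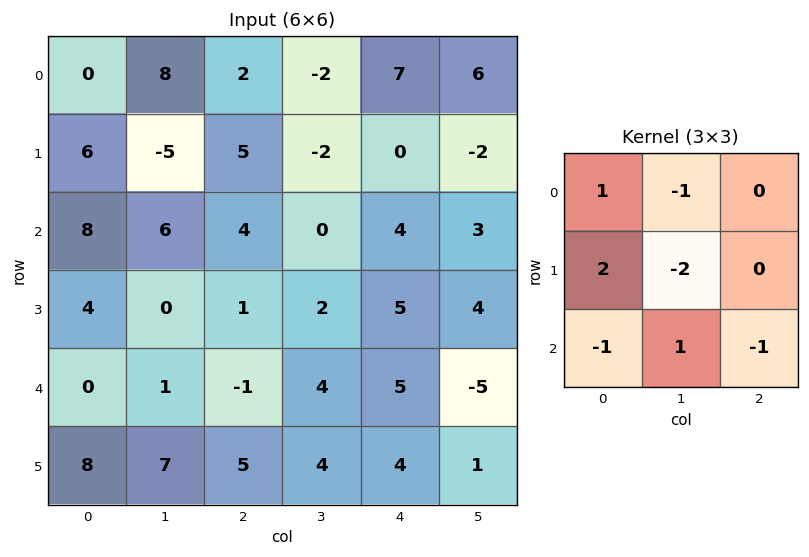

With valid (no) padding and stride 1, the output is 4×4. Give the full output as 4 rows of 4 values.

Output[0,0]: The receptive field on the input at this output position is [0 8 2 / 6 -5 5 / 8 6 4]. Elementwise product with the kernel and sum: 0·1 + 8·-1 + 6·2 + -5·-2 + 8·-1 + 6·1 + 4·-1.
Output[0,1]: The receptive field on the input at this output position is [8 2 -2 / -5 5 -2 / 6 4 0]. Elementwise product with the kernel and sum: 8·1 + 2·-1 + -5·2 + 5·-2 + 6·-1 + 4·1 + 0·-1.

8 -16 10 -12
10 -7 11 -11
12 -6 2 -4
-4 -3 -16 -6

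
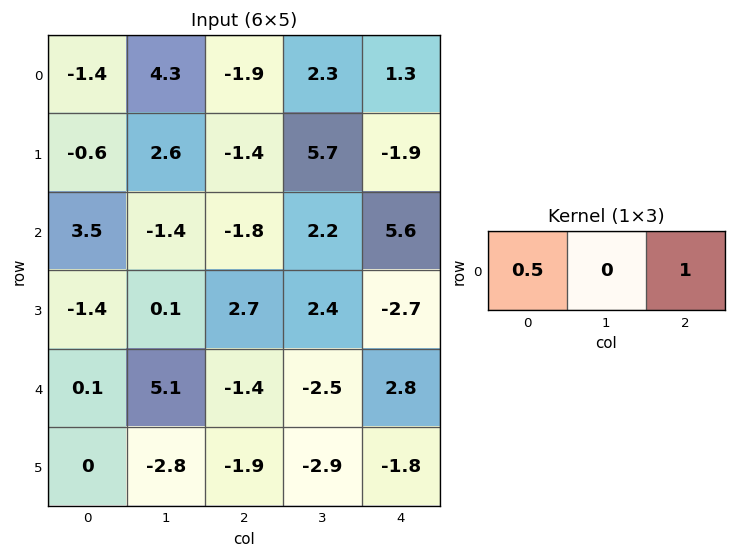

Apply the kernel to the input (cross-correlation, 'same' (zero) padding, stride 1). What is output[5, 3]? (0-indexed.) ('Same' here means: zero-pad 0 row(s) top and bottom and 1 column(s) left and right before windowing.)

-2.75

The receptive field on the zero-padded input at this output position is [-1.9 -2.9 -1.8]. Elementwise product with the kernel and sum: -1.9·0.5 + -1.8·1.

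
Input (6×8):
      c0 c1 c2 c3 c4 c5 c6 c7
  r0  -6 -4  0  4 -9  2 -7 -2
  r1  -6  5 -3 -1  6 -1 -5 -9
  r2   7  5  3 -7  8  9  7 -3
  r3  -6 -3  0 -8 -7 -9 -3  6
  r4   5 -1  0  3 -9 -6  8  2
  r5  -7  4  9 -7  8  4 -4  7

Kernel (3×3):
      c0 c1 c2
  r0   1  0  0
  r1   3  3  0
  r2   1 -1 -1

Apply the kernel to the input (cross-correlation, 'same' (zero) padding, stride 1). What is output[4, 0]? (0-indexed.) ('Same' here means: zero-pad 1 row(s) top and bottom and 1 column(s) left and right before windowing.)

The receptive field on the zero-padded input at this output position is [0 -6 -3 / 0 5 -1 / 0 -7 4]. Elementwise product with the kernel and sum: 0·1 + 0·3 + 5·3 + 0·1 + -7·-1 + 4·-1.

18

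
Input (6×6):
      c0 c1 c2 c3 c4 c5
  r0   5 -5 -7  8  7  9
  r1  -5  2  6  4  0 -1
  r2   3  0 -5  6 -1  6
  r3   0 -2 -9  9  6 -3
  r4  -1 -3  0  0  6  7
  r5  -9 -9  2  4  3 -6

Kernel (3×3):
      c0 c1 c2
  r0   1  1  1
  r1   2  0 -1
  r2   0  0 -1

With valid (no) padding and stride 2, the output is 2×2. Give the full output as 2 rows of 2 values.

Output[0,0]: The receptive field on the input at this output position is [5 -5 -7 / -5 2 6 / 3 0 -5]. Elementwise product with the kernel and sum: 5·1 + -5·1 + -7·1 + -5·2 + 6·-1 + -5·-1.
Output[0,1]: The receptive field on the input at this output position is [-7 8 7 / 6 4 0 / -5 6 -1]. Elementwise product with the kernel and sum: -7·1 + 8·1 + 7·1 + 6·2 + 0·-1 + -1·-1.

-18 21
7 -30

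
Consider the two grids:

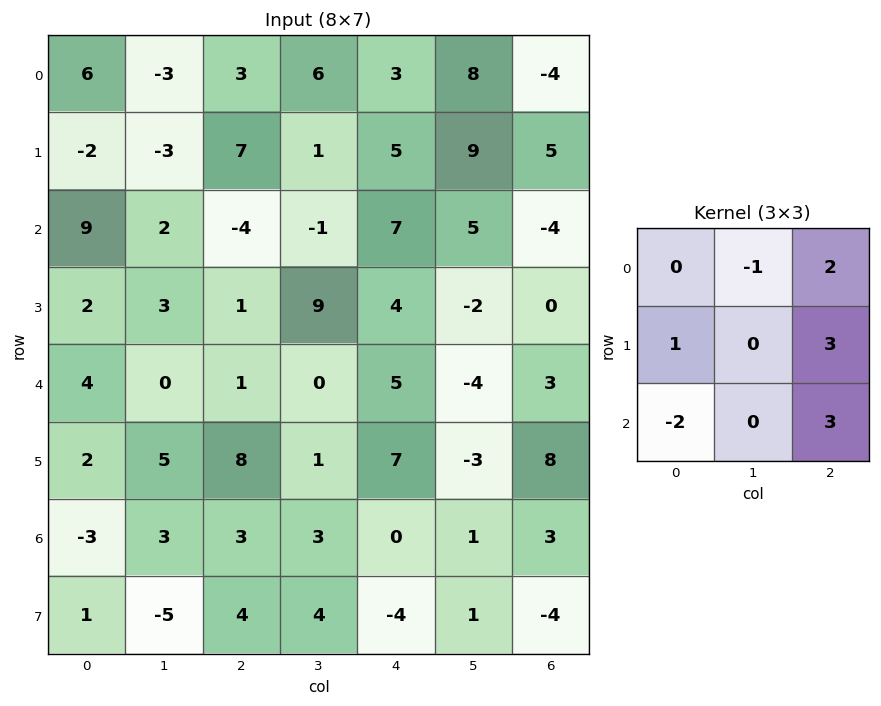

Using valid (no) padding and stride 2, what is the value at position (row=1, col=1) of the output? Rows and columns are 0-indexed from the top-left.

The receptive field on the input at this output position is [-4 -1 7 / 1 9 4 / 1 0 5]. Elementwise product with the kernel and sum: -1·-1 + 7·2 + 1·1 + 4·3 + 1·-2 + 5·3.

41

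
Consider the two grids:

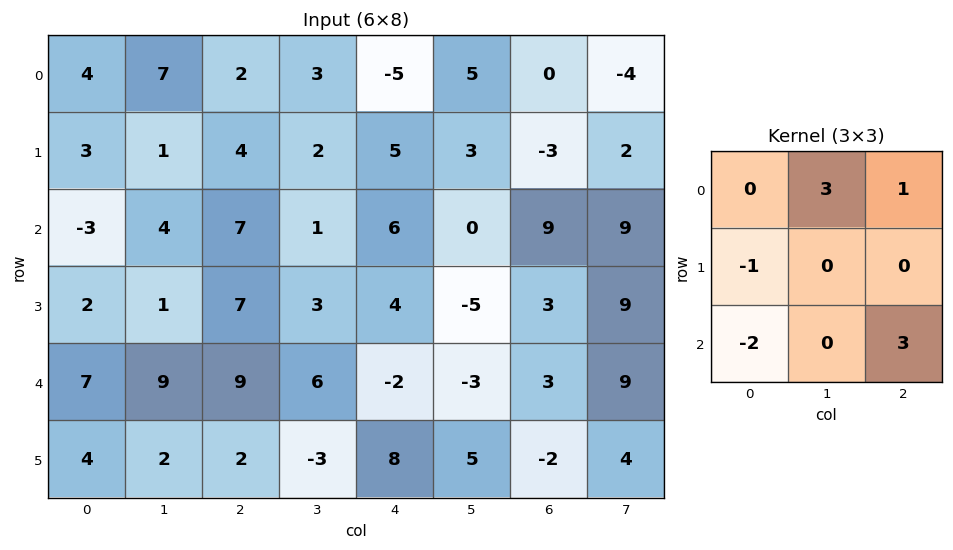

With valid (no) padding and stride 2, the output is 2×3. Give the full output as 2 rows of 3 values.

47 4 25
30 -22 18

Output[0,0]: The receptive field on the input at this output position is [4 7 2 / 3 1 4 / -3 4 7]. Elementwise product with the kernel and sum: 7·3 + 2·1 + 3·-1 + -3·-2 + 7·3.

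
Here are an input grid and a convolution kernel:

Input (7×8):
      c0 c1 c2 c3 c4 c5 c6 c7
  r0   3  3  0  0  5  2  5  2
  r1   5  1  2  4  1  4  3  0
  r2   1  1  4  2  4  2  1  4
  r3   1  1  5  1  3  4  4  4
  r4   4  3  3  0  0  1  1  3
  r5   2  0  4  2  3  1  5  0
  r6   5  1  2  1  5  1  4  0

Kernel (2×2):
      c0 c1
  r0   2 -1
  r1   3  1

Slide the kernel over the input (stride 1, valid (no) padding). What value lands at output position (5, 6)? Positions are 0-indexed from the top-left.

22

The receptive field on the input at this output position is [5 0 / 4 0]. Elementwise product with the kernel and sum: 5·2 + 0·-1 + 4·3 + 0·1.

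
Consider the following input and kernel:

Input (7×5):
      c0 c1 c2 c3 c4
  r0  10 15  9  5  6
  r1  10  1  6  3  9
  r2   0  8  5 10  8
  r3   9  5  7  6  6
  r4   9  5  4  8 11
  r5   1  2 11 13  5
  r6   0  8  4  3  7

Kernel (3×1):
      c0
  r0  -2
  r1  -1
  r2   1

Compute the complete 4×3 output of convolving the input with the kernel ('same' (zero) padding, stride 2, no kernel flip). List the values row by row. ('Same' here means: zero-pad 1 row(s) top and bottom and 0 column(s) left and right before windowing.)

0 -3 3
-11 -10 -20
-26 -7 -18
-2 -26 -17

Output[0,0]: The receptive field on the zero-padded input at this output position is [0 / 10 / 10]. Elementwise product with the kernel and sum: 0·-2 + 10·-1 + 10·1.
Output[0,1]: The receptive field on the zero-padded input at this output position is [0 / 9 / 6]. Elementwise product with the kernel and sum: 0·-2 + 9·-1 + 6·1.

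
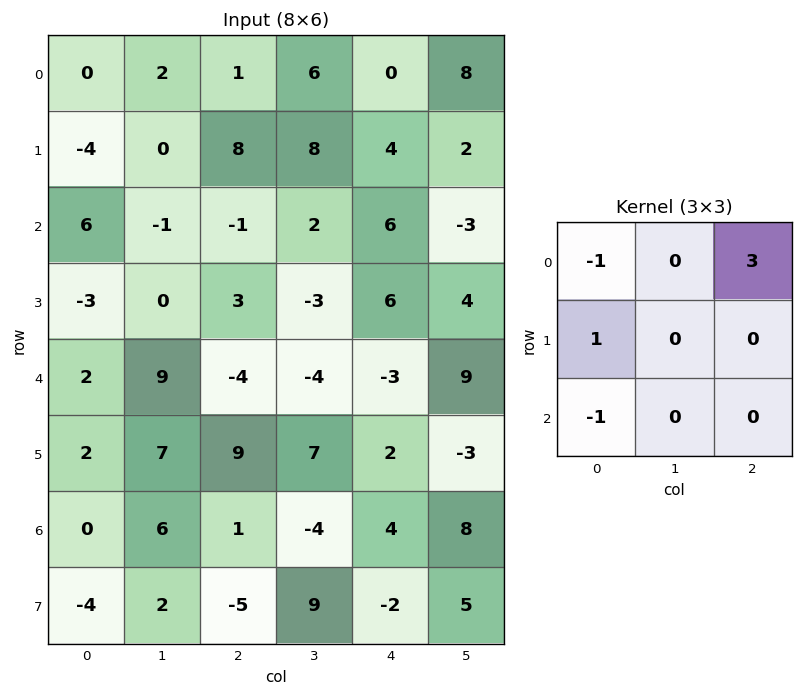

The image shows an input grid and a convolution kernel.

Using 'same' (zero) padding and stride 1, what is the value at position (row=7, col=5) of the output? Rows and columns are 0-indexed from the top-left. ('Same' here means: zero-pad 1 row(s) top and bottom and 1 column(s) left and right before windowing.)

The receptive field on the zero-padded input at this output position is [4 8 0 / -2 5 0 / 0 0 0]. Elementwise product with the kernel and sum: 4·-1 + 0·3 + -2·1 + 0·-1.

-6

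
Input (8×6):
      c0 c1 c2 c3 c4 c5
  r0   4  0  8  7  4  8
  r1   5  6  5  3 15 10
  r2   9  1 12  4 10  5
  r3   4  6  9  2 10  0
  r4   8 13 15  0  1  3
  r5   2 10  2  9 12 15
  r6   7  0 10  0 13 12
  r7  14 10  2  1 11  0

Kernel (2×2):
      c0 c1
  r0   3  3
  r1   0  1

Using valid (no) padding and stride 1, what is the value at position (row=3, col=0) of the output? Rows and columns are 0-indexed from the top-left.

43

The receptive field on the input at this output position is [4 6 / 8 13]. Elementwise product with the kernel and sum: 4·3 + 6·3 + 13·1.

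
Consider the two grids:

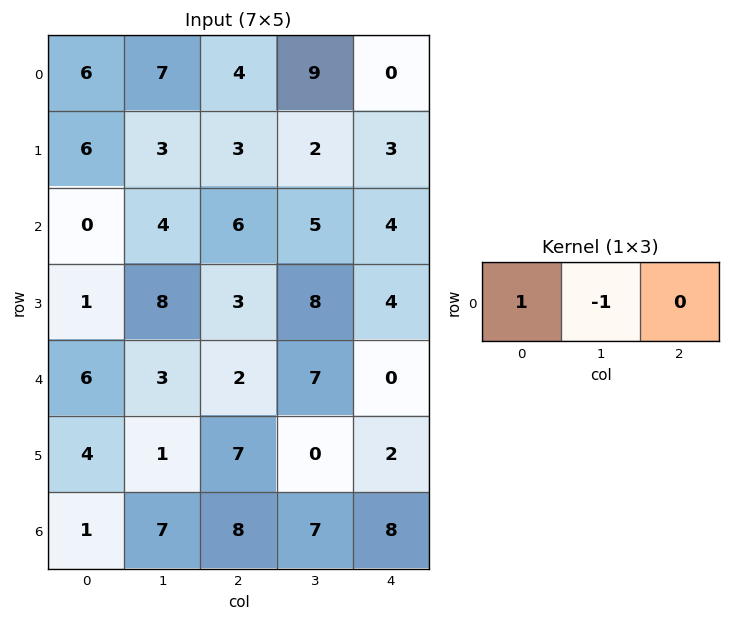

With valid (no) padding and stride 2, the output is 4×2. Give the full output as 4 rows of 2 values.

-1 -5
-4 1
3 -5
-6 1

Output[0,0]: The receptive field on the input at this output position is [6 7 4]. Elementwise product with the kernel and sum: 6·1 + 7·-1.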